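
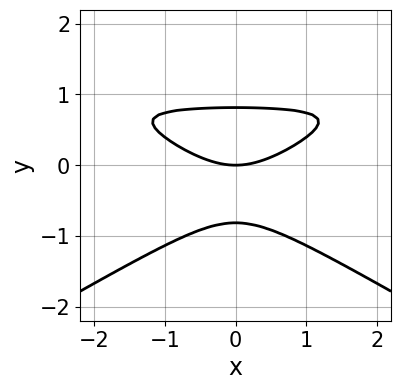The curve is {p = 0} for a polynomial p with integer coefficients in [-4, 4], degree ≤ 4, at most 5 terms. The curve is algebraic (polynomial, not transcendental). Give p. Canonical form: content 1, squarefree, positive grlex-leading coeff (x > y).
x^2*y - 3*y^3 - x^2 + 2*y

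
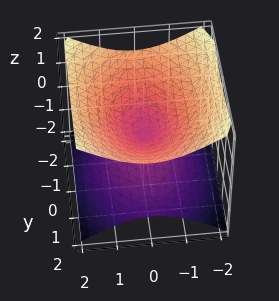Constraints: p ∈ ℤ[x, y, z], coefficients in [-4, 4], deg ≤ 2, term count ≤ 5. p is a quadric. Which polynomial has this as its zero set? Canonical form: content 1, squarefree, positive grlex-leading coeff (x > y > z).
2*x^2 + y^2 - 3*z^2

(a) deg p = 2. A double cone through the origin; a quadric.
(b) Symmetries: it's symmetric under y → −y, forcing even powers of y; the x ↦ −x reflection is a symmetry, so x appears only in even powers; the z ↦ −z reflection is a symmetry, so z appears only in even powers.
(c) From the axis intercepts and sections: it crosses the x-axis at the gridline x = 0; it crosses the z-axis at the gridline z = 0; it meets the y-axis at y = 0 (among the integer gridlines).
(d) Assembling these constraints gives the stated polynomial.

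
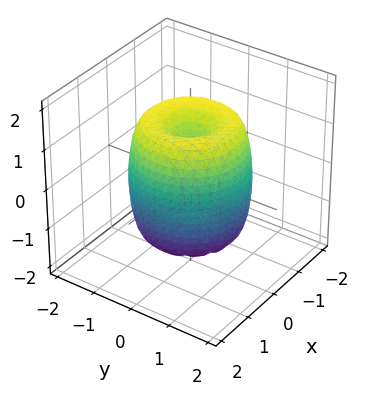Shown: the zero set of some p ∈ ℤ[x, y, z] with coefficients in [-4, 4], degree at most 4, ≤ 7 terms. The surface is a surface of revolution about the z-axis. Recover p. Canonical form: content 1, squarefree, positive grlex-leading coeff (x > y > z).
(a) The degree is 4 — the shape is more complex than any degree-3 surface.
(b) Symmetry: the surface is invariant under rotation about z: p = q(x² + y², z).
(c) Observable constraints: a circular section at z = 1 has radius between 1 and 2; the z-axis gridline crossings are at z ∈ {-1, 1}.
(d) These observations pin down the coefficients.

2*x^4 + 4*x^2*y^2 + 2*y^4 - 3*x^2 - 3*y^2 + z^2 - 1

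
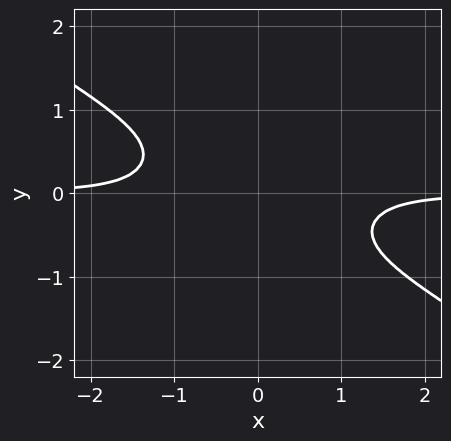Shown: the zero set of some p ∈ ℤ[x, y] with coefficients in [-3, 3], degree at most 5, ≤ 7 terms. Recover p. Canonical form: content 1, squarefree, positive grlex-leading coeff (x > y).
The degree is 4 — the shape is more complex than any degree-3 curve.
Observable constraints: the curve avoids every integer x-axis point in the box; it misses every integer gridline on the y-axis.
Putting this together gives p.

3*x^3*y + 3*x^2*y^2 - 2*x*y^3 + 2*y^4 + 2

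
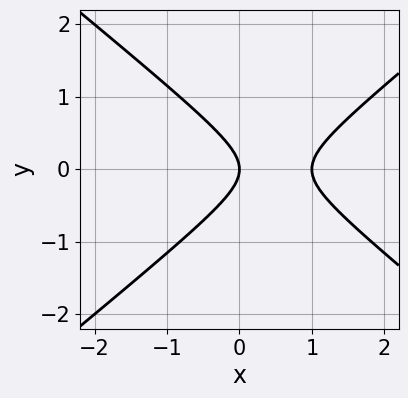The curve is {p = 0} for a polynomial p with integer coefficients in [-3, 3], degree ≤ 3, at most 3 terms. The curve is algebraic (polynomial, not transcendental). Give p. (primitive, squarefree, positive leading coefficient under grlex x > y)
2*x^2 - 3*y^2 - 2*x

The degree is 2 — the shape is more complex than any degree-1 curve.
Symmetries: the y ↦ −y reflection is a symmetry, so y appears only in even powers.
Against the integer gridlines: among the integer gridlines, it crosses the x-axis at x ∈ {0, 1}; one y-axis crossing is at y = 0.
Solving for integer coefficients yields p as stated.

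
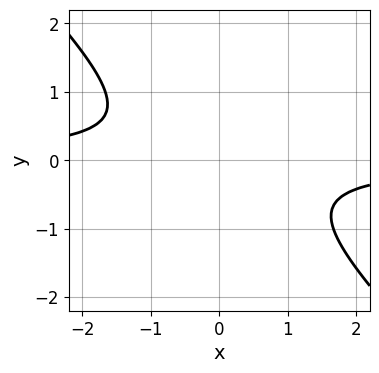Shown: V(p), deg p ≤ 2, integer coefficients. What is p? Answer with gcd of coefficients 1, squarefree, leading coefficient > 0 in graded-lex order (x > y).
3*x*y + 3*y^2 + 2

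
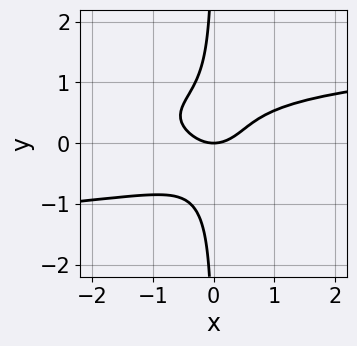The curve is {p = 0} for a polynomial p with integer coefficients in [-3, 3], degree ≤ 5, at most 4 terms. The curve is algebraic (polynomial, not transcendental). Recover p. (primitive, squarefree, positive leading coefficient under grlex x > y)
The degree is 4 — the shape is more complex than any degree-3 curve.
Reading off the gridlines: it crosses the x-axis at the gridline x = 0; it crosses the y-axis at the gridline y = 0.
The integer polynomial consistent with all of this is the stated p.

3*x*y^3 - x^2 + y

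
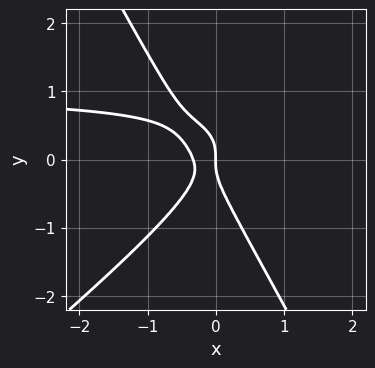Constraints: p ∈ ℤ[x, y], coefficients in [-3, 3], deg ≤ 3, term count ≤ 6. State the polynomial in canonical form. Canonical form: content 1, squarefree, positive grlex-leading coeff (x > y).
(a) The degree is 3 — the shape is more complex than any degree-2 curve.
(b) Against the integer gridlines: one y-axis crossing is at y = 0; it crosses the x-axis at the gridline x = 0.
(c) Putting this together gives p.

3*x^2*y - 2*x*y^2 - 2*y^3 - 3*x^2 - x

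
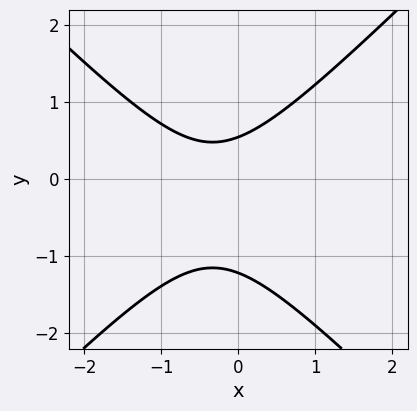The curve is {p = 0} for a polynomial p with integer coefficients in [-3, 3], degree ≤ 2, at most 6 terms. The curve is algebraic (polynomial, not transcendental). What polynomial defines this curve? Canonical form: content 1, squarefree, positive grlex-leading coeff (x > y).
3*x^2 - 3*y^2 + 2*x - 2*y + 2

First, deg p = 2.
Next, from the visible intercepts: no x-intercept at any integer in the box.
Finally, these observations pin down the coefficients.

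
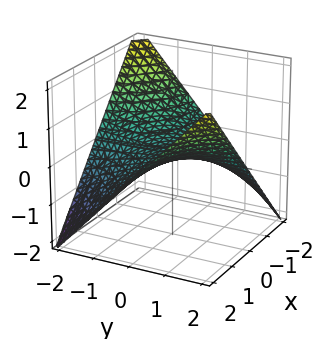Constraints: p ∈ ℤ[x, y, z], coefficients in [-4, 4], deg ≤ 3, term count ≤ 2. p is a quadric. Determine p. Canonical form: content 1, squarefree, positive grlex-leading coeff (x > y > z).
x*y - 2*z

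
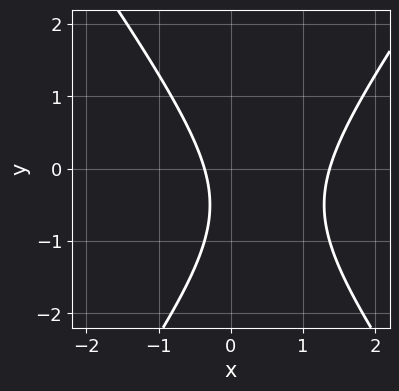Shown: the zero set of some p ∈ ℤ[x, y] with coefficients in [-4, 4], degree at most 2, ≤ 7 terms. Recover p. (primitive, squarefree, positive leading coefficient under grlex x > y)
2*x^2 - y^2 - 2*x - y - 1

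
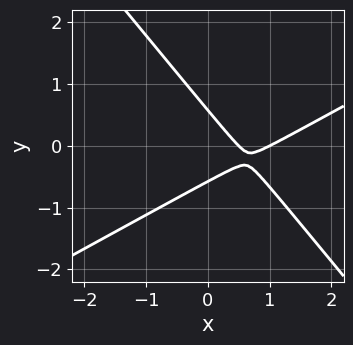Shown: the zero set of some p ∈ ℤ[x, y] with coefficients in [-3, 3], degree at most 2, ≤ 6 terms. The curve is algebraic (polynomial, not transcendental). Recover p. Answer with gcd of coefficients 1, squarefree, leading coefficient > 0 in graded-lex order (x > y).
Degree: a generic line meets the curve in up to 2 points, so deg p = 2.
From the axis intercepts and sections: it meets the x-axis at x = 1 (among the integer gridlines).
Solving for integer coefficients yields p as stated.

2*x^2 - 2*x*y - 3*y^2 - 3*x + 1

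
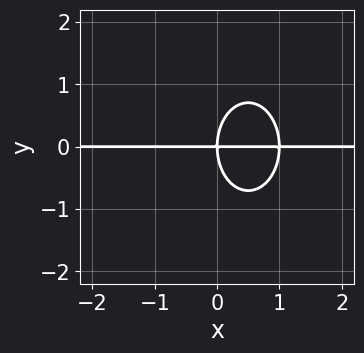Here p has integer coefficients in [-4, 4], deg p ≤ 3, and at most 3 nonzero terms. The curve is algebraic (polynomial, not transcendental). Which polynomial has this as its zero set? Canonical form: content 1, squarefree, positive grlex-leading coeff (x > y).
(a) deg p = 3. A generic line meets the curve in up to 3 points.
(b) From the visible intercepts: it crosses the y-axis at the gridline y = 0; every point of the x-axis in the box is on the curve.
(c) These observations pin down the coefficients.

2*x^2*y + y^3 - 2*x*y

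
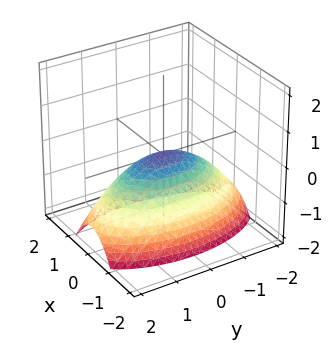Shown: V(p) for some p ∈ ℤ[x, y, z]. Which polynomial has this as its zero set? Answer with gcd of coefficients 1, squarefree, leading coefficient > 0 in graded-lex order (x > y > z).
3*x^2 + y^2 + 3*z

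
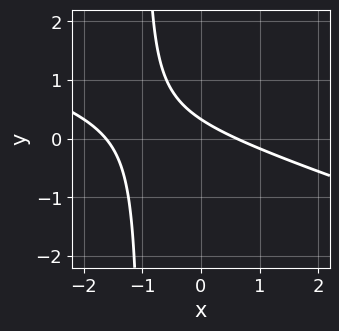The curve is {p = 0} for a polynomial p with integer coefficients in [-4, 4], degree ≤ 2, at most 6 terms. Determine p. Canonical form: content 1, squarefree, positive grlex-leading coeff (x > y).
deg p = 2.
Matching integer coefficients to the picture gives p.

x^2 + 3*x*y + x + 3*y - 1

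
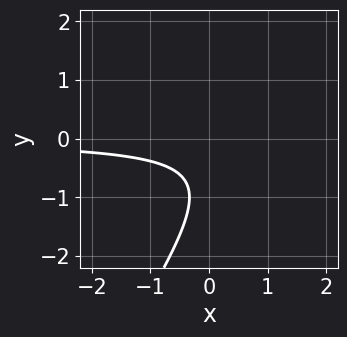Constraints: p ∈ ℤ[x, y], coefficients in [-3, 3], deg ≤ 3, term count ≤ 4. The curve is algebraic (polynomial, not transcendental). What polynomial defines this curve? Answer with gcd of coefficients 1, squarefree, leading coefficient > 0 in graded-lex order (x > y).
3*x*y - 2*y^2 - 3*y - 2

(a) The degree is 2 — no degree-1 curve has this shape.
(b) Checking where it meets the axes: the curve avoids every integer x-axis point in the box; the curve avoids every integer y-axis point in the box.
(c) Fitting integer coefficients to these (and the overall shape) gives p.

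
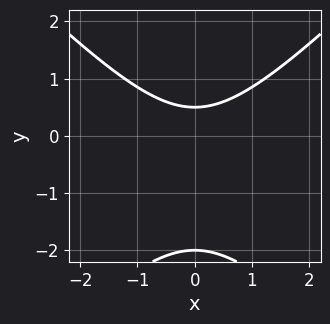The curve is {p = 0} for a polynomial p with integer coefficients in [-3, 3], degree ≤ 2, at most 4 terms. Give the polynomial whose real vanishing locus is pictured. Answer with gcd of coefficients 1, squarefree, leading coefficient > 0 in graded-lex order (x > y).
2*x^2 - 2*y^2 - 3*y + 2

First, deg p = 2. The shape is more complex than any degree-1 curve.
Next, symmetries: it's symmetric under x → −x, forcing even powers of x.
Next, reading off the gridlines: no x-intercept at any integer in the box; it meets the y-axis at y = -2 (among the integer gridlines).
Finally, putting this together gives p.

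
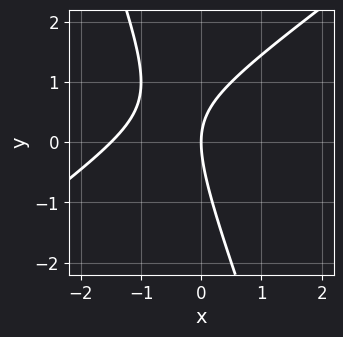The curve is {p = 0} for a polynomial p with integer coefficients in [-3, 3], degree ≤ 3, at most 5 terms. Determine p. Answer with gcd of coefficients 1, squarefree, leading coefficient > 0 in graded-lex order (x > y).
(a) deg p = 2. No degree-1 curve has this shape.
(b) Observable constraints: it meets the x-axis at x = 0 (among the integer gridlines); it crosses the y-axis at the gridline y = 0.
(c) Together with the visible shape, these determine p as stated.

2*x^2 - 2*x*y - y^2 + 3*x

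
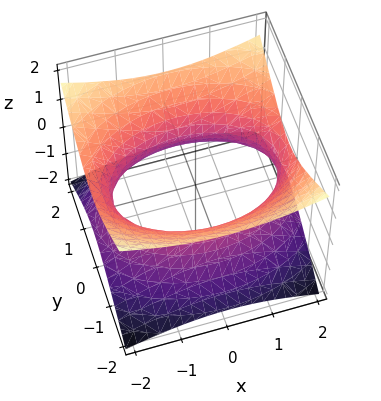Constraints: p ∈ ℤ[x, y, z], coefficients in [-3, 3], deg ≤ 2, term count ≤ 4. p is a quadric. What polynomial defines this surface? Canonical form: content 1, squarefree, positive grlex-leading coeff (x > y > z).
First, deg p = 2. One connected sheet with a waist; a quadric.
Then, symmetries: it's symmetric under y → −y, forcing even powers of y; the z ↦ −z reflection is a symmetry, so z appears only in even powers; mirror symmetry x ↦ −x ⇒ only even powers of x.
Then, from the visible intercepts: it misses every integer gridline on the z-axis.
Finally, matching integer coefficients to the picture gives p.

x^2 + 2*y^2 - 3*z^2 - 3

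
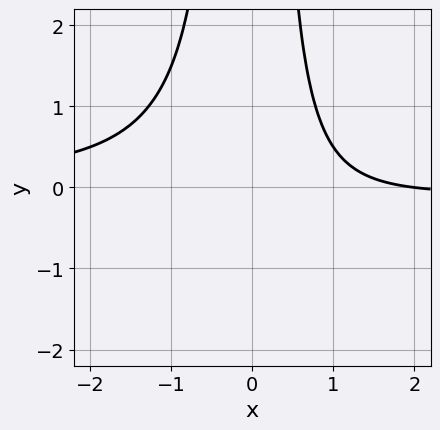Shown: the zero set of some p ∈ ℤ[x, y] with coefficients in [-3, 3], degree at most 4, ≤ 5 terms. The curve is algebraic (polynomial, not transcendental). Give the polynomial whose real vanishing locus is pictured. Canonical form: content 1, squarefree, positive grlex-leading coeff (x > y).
First, degree: a generic line meets the curve in up to 3 points, so deg p = 3.
Then, observable constraints: it meets the x-axis at x = 2 (among the integer gridlines); no y-intercept at any integer in the box.
Finally, fitting integer coefficients to these (and the overall shape) gives p.

2*x^2*y + x - 2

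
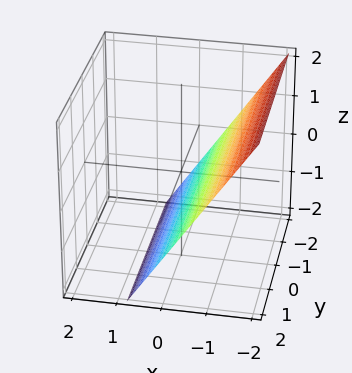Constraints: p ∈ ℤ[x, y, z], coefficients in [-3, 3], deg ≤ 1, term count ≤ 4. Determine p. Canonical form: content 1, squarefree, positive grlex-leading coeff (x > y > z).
(a) Degree: the surface is flat (a plane), so deg p = 1.
(b) Checking where it meets the axes: the surface avoids every integer y-axis point in the box; it meets the z-axis at z = -1 (among the integer gridlines).
(c) Together with the visible shape, these determine p as stated.

3*x + 2*z + 2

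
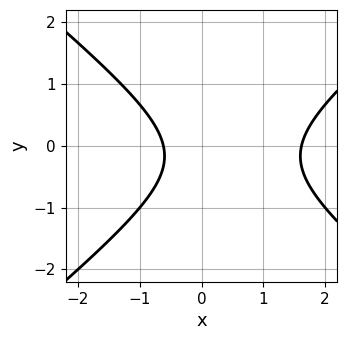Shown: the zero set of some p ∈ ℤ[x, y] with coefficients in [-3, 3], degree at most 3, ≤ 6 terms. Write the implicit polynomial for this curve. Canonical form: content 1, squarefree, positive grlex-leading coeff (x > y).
2*x^2 - 3*y^2 - 2*x - y - 2

First, the degree is 2 — the shape is more complex than any degree-1 curve.
Next, from the visible intercepts: it misses every integer gridline on the y-axis.
Finally, these observations pin down the coefficients.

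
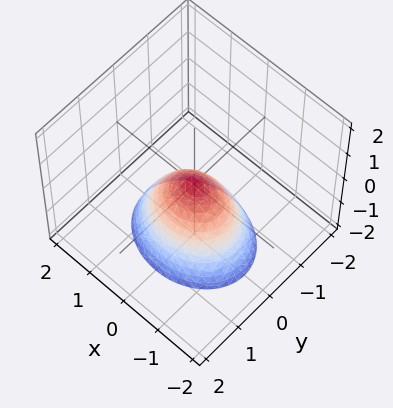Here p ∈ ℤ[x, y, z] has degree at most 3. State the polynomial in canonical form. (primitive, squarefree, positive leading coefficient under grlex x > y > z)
2*x^2 + 3*y^2 + 2*z

deg p = 2. A single bowl opening along one axis; a quadric.
Symmetries: the y ↦ −y reflection is a symmetry, so y appears only in even powers; the x ↦ −x reflection is a symmetry, so x appears only in even powers.
Against the integer gridlines: it meets the z-axis at z = 0 (among the integer gridlines); it crosses the x-axis at the gridline x = 0; one y-axis crossing is at y = 0.
These observations pin down the coefficients.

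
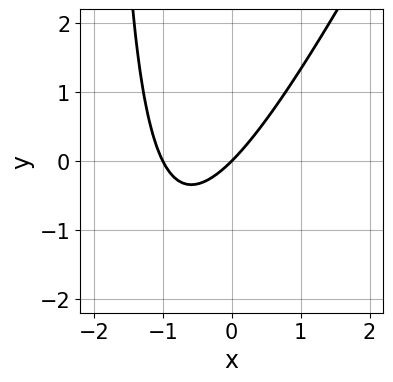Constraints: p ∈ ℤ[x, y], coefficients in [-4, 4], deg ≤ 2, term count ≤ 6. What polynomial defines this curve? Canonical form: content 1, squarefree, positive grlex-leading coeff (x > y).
2*x^2 - x*y + 2*x - 2*y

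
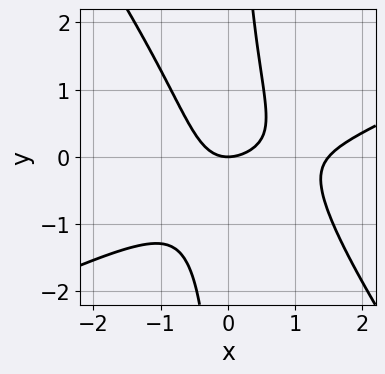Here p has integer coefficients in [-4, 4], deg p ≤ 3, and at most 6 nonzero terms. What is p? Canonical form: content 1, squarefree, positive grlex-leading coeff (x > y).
2*x^3 - 3*x^2*y - 3*x*y^2 - 3*x^2 + 3*y

1. deg p = 3. A generic line meets the curve in up to 3 points.
2. Observable constraints: it meets the x-axis at x = 0 (among the integer gridlines); one y-axis crossing is at y = 0.
3. Assembling these constraints gives the stated polynomial.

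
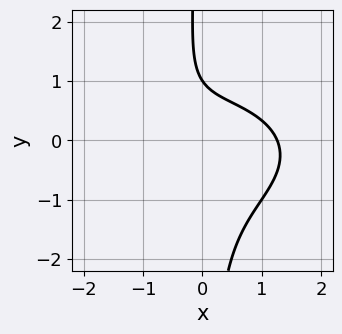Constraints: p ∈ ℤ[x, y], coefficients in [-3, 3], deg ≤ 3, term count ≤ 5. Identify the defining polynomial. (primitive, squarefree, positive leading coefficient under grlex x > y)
First, the degree is 3 — no degree-2 curve has this shape.
Next, reading off the gridlines: it meets the y-axis at y = 1 (among the integer gridlines).
Finally, fitting integer coefficients to these (and the overall shape) gives p.

x^3 + 3*x*y^2 + 2*y - 2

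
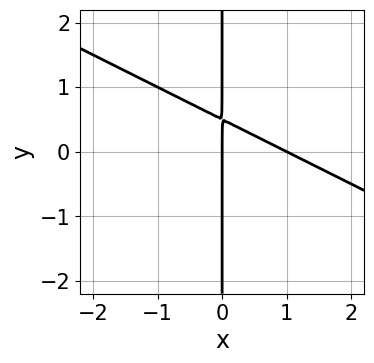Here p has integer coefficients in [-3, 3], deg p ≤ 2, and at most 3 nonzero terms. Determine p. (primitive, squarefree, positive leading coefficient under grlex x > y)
x^2 + 2*x*y - x

The degree is 2 — the shape is more complex than any degree-1 curve.
From the axis intercepts and sections: the visible y-axis segment lies entirely on the curve; the x-axis gridline crossings are at x ∈ {0, 1}.
The integer polynomial consistent with all of this is the stated p.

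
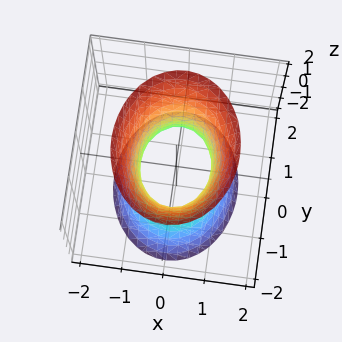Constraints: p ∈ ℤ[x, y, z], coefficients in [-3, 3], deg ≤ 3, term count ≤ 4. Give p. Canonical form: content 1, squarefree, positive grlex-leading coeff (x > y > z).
3*x^2 + 2*y^2 - z^2 - 2

(a) The degree is 2 — an hourglass — one-sheet hyperboloid; a quadric.
(b) Symmetries: the y ↦ −y reflection is a symmetry, so y appears only in even powers; mirror symmetry z ↦ −z ⇒ only even powers of z; it's symmetric under x → −x, forcing even powers of x.
(c) Checking where it meets the axes: among the integer gridlines, it crosses the y-axis at y ∈ {-1, 1}; the surface avoids every integer z-axis point in the box.
(d) Matching integer coefficients to the picture gives p.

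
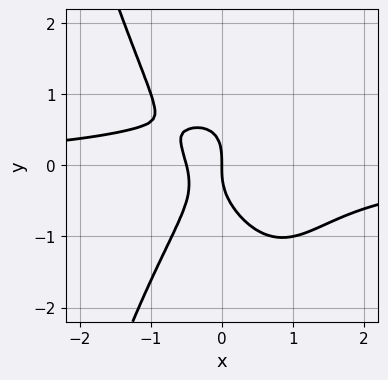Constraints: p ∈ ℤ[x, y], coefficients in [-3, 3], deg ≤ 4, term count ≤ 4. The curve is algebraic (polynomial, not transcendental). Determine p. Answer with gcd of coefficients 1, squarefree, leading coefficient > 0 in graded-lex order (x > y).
Degree: no degree-3 curve has this shape, so deg p = 4.
Reading off the gridlines: it crosses the y-axis at the gridline y = 0; one x-axis crossing is at x = 0.
Matching integer coefficients to the picture gives p.

2*x^3*y + y^3 + 2*x^2 + x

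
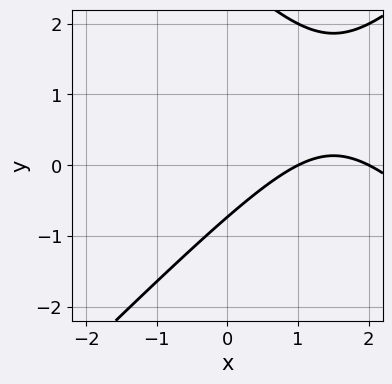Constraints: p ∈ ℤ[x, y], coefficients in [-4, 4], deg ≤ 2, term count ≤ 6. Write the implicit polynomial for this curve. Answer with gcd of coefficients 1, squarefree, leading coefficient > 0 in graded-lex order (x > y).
x^2 - y^2 - 3*x + 2*y + 2

First, the degree is 2 — no degree-1 curve has this shape.
Next, against the integer gridlines: the x-axis gridline crossings are at x ∈ {1, 2}.
Finally, together with the visible shape, these determine p as stated.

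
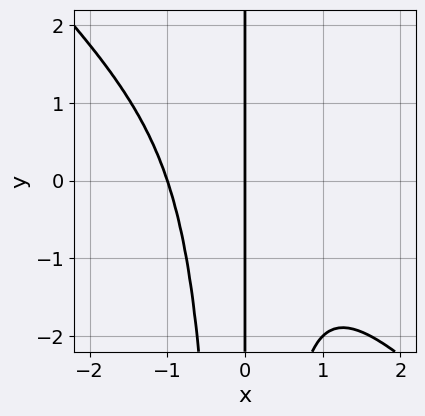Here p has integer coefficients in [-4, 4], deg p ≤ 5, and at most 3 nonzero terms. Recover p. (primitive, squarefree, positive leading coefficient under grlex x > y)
x^4 + x^3*y + x

First, the degree is 4 — the shape is more complex than any degree-3 curve.
Then, against the integer gridlines: the x-axis gridline crossings are at x ∈ {-1, 0}; the visible y-axis segment lies entirely on the curve.
Finally, solving for integer coefficients yields p as stated.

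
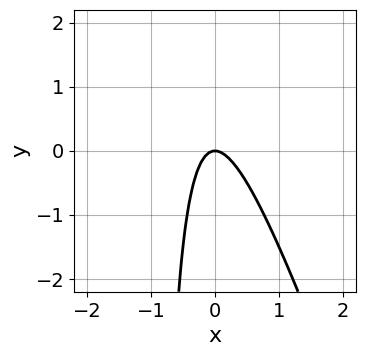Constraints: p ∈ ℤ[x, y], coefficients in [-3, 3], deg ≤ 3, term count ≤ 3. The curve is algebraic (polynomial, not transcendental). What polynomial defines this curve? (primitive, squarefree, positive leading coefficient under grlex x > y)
1. The degree is 2 — the shape is more complex than any degree-1 curve.
2. From the visible intercepts: it crosses the x-axis at the gridline x = 0; it meets the y-axis at y = 0 (among the integer gridlines).
3. Together with the visible shape, these determine p as stated.

3*x^2 + x*y + y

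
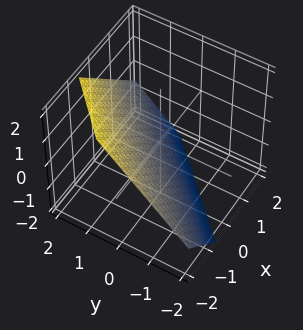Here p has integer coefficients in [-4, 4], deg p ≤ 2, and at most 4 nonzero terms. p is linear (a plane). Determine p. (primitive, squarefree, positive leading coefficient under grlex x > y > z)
3*x - 3*y + 3*z + 2

(a) Degree: every cross-section is a straight line — this is a plane, so deg p = 1.
(b) The integer polynomial consistent with all of this is the stated p.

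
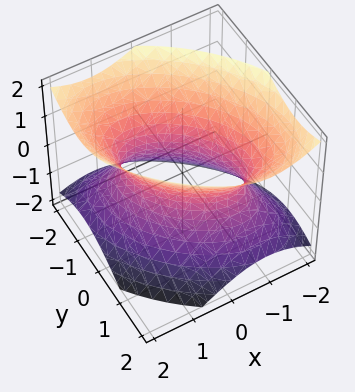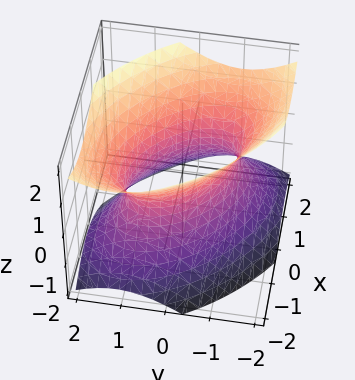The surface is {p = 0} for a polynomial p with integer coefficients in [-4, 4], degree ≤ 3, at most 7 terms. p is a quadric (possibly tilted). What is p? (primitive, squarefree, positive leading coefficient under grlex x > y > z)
First, deg p = 2. A generic line meets the surface in up to 2 points.
Then, reading off the gridlines: the x-axis gridline crossings are at x ∈ {-1, 1}; it misses every integer gridline on the z-axis.
Finally, these observations pin down the coefficients. Check: (0, -1, 0) on the y-axis lies on the surface, and p(0, -1, 0) = 0. ✓

x^2 + x*y + y^2 - z^2 - 1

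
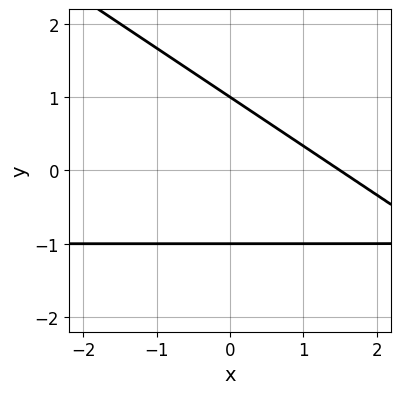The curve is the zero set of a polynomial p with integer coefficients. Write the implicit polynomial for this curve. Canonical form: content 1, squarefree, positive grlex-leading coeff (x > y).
(a) deg p = 2.
(b) Reading off the gridlines: the y-axis gridline crossings are at y ∈ {-1, 1}.
(c) Putting this together gives p.

2*x*y + 3*y^2 + 2*x - 3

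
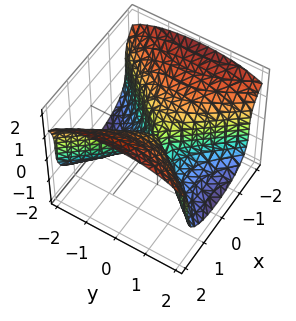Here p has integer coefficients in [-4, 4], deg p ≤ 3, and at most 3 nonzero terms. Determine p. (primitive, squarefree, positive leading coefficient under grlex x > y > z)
(a) deg p = 3. A generic line meets the surface in up to 3 points.
(b) Checking where it meets the axes: one z-axis crossing is at z = 0; it meets the x-axis at x = 0 (among the integer gridlines); it meets the y-axis at y = 0 (among the integer gridlines).
(c) Fitting integer coefficients to these (and the overall shape) gives p.

2*z^3 - 3*x^2 + 2*y^2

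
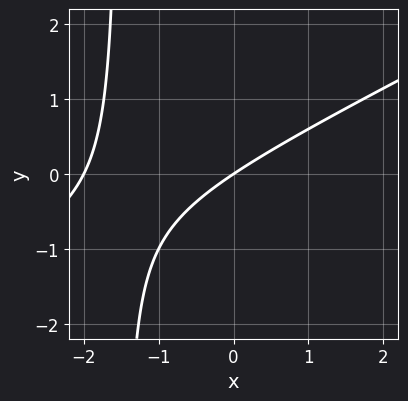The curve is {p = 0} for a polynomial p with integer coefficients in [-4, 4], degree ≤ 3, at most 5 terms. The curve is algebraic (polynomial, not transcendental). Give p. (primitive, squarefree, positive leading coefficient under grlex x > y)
(a) Degree: a generic line meets the curve in up to 2 points, so deg p = 2.
(b) Observable constraints: it crosses the y-axis at the gridline y = 0; the x-axis gridline crossings are at x ∈ {-2, 0}.
(c) Assembling these constraints gives the stated polynomial.

x^2 - 2*x*y + 2*x - 3*y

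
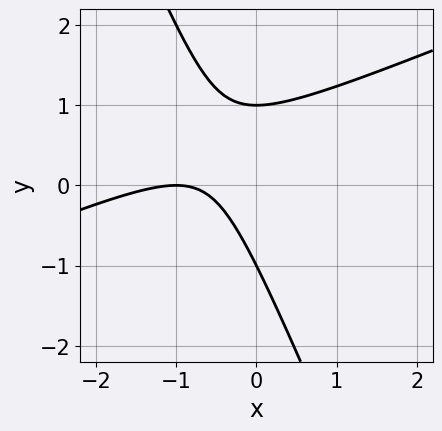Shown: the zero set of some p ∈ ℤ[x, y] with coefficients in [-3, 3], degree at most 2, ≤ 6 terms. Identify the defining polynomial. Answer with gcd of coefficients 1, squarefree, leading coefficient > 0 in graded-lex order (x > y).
(a) Degree: a generic line meets the curve in up to 2 points, so deg p = 2.
(b) Against the integer gridlines: it crosses the x-axis at the gridline x = -1; among the integer gridlines, it crosses the y-axis at y ∈ {-1, 1}.
(c) Matching integer coefficients to the picture gives p.

x^2 - 2*x*y - y^2 + 2*x + 1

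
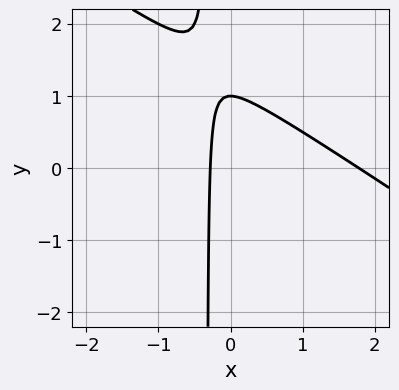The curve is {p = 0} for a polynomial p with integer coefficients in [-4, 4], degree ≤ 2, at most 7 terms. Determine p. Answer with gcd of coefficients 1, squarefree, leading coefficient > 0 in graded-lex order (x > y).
First, deg p = 2.
Then, checking where it meets the axes: one y-axis crossing is at y = 1.
Finally, fitting integer coefficients to these (and the overall shape) gives p.

2*x^2 + 3*x*y - 3*x + y - 1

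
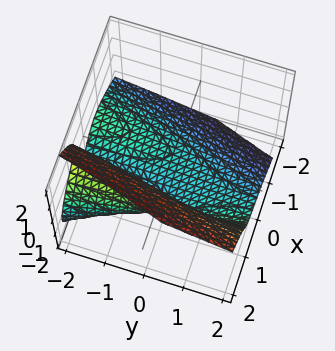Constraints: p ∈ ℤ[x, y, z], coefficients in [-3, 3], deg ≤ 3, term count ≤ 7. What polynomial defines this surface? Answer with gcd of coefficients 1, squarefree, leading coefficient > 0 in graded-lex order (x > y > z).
3*x^3 - 3*x*y*z - 3*z^3 + 2*x*z - 3

1. deg p = 3.
2. Reading off the gridlines: it crosses the x-axis at the gridline x = 1; no y-intercept at any integer in the box; it meets the z-axis at z = -1 (among the integer gridlines).
3. Matching integer coefficients to the picture gives p.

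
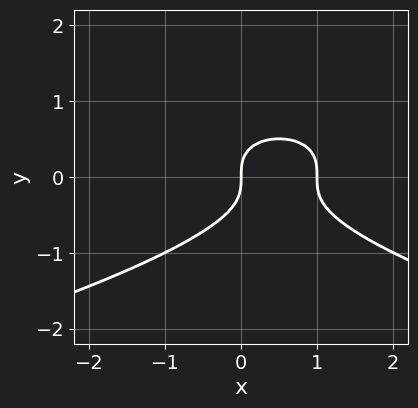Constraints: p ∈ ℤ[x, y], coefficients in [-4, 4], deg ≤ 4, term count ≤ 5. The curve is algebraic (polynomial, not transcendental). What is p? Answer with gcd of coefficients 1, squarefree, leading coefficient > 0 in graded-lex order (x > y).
2*y^3 + x^2 - x

1. Degree: no degree-2 curve has this shape, so deg p = 3.
2. Checking where it meets the axes: the x-axis gridline crossings are at x ∈ {0, 1}; it meets the y-axis at y = 0 (among the integer gridlines).
3. The integer polynomial consistent with all of this is the stated p.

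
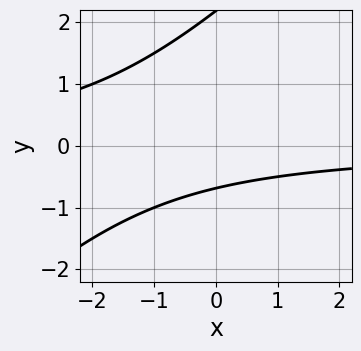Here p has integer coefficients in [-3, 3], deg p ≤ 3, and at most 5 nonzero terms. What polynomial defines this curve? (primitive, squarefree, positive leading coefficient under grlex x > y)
(a) The degree is 2 — no degree-1 curve has this shape.
(b) From the visible intercepts: the curve avoids every integer x-axis point in the box.
(c) Putting this together gives p.

2*x*y - 2*y^2 + 3*y + 3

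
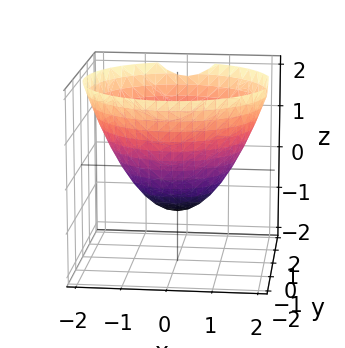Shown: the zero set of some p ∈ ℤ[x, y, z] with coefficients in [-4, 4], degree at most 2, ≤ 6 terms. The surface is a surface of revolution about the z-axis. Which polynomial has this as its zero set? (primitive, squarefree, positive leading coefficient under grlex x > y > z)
1. deg p = 2.
2. By symmetry, the surface is invariant under rotation about z: p = q(x² + y², z).
3. From the axis intercepts and sections: it crosses the z-axis at the gridline z = -1; a circular section at z = 0 has radius between 1 and 2.
4. Putting this together gives p.

2*x^2 + 2*y^2 - 3*z - 3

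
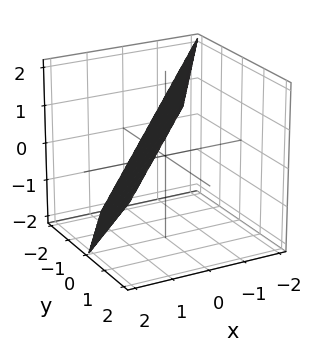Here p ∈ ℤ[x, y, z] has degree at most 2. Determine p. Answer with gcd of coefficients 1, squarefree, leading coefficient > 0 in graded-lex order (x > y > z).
Degree: the surface is flat (a plane), so deg p = 1.
From the axis intercepts and sections: it meets the z-axis at z = 1 (among the integer gridlines); one y-axis crossing is at y = -1.
Solving for integer coefficients yields p as stated.

3*x - 2*y + 2*z - 2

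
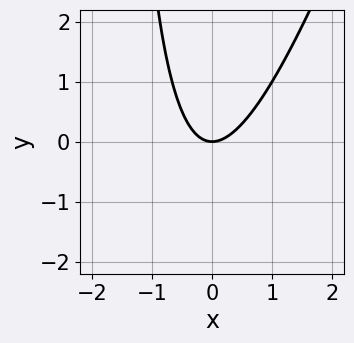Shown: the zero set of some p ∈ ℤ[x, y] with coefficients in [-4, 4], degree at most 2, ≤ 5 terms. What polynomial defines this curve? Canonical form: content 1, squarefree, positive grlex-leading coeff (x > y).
3*x^2 - x*y - 2*y

The degree is 2 — the shape is more complex than any degree-1 curve.
Observable constraints: it meets the y-axis at y = 0 (among the integer gridlines); one x-axis crossing is at x = 0.
Putting this together gives p.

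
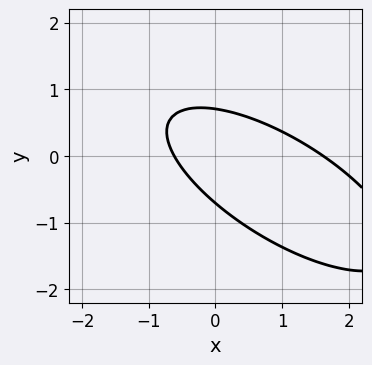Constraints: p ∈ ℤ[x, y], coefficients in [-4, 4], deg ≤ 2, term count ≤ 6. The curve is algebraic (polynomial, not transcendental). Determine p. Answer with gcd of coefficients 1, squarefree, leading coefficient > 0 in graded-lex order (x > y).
x^2 + 2*x*y + 2*y^2 - x - 1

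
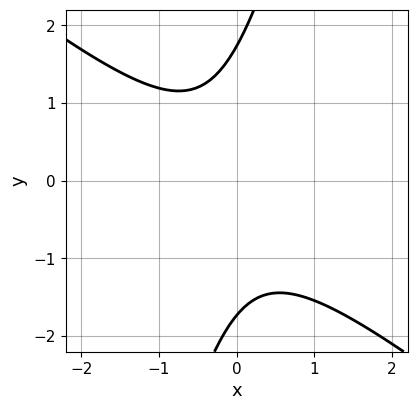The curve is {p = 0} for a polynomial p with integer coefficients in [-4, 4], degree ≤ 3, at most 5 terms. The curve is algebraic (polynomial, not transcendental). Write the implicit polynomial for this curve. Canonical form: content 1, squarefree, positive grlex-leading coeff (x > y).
3*x^2 + 3*x*y - y^2 + x + 3

(a) deg p = 2. No degree-1 curve has this shape.
(b) Against the integer gridlines: it misses every integer gridline on the x-axis.
(c) Fitting integer coefficients to these (and the overall shape) gives p.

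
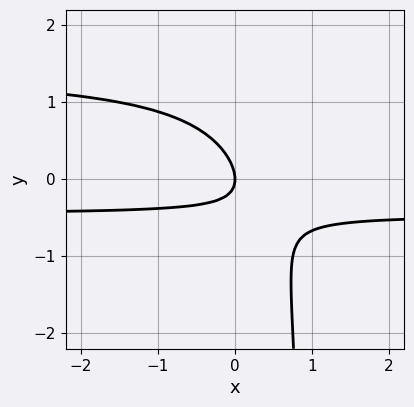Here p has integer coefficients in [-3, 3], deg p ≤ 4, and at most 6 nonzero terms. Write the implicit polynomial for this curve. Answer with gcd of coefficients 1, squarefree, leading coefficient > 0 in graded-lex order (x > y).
3*x*y^2 - 3*x*y - 3*y^2 - 2*x

deg p = 3. A generic line meets the curve in up to 3 points.
Against the integer gridlines: it meets the y-axis at y = 0 (among the integer gridlines); one x-axis crossing is at x = 0.
Putting this together gives p.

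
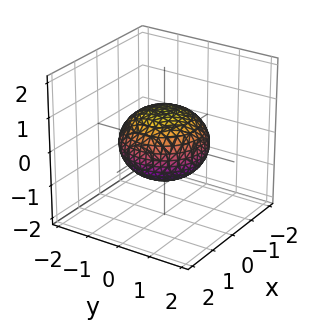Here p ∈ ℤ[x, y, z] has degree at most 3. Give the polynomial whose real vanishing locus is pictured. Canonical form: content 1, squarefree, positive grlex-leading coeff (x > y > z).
2*x^2 + 2*y^2 + 3*z^2 - 3

1. The degree is 2 — the shape is more complex than any degree-1 surface.
2. Symmetry: the z-axis is an axis of rotation, so x and y enter only as x² + y².
3. Observable constraints: a circular section at z = 0 has radius between 1 and 2; among the integer gridlines, it crosses the z-axis at z ∈ {-1, 1}.
4. Matching integer coefficients to the picture gives p.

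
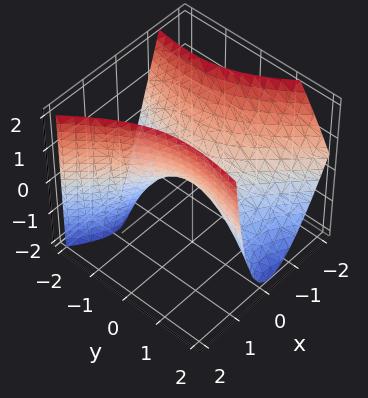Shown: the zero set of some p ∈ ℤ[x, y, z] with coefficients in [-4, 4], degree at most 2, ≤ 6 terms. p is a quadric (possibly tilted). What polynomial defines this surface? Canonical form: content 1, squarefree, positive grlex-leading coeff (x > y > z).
3*x^2 + 2*x*y + x*z - y^2 - 2*z

First, deg p = 2.
Next, checking where it meets the axes: it crosses the x-axis at the gridline x = 0; it meets the z-axis at z = 0 (among the integer gridlines); it meets the y-axis at y = 0 (among the integer gridlines).
Finally, together with the visible shape, these determine p as stated.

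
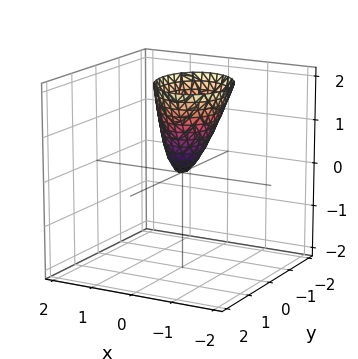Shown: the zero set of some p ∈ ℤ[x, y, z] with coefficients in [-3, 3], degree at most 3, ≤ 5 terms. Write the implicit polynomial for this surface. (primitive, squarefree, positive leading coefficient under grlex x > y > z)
1. deg p = 2.
2. Observable constraints: one x-axis crossing is at x = 0; it meets the z-axis at z = 0 (among the integer gridlines); it meets the y-axis at y = 0 (among the integer gridlines).
3. Matching integer coefficients to the picture gives p.

3*x^2 + x*y + x*z + 2*y^2 - z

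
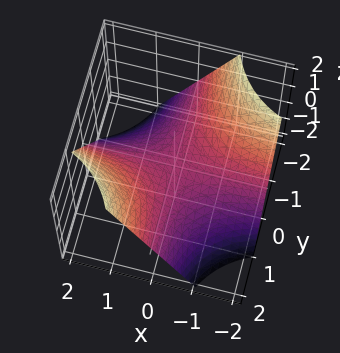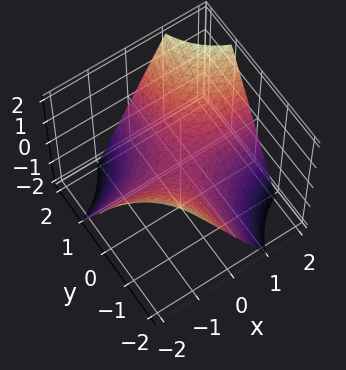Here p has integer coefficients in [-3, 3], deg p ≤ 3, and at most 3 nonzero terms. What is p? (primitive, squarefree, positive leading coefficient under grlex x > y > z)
x*y - z

First, the degree is 2 — a saddle surface; a quadric.
Next, checking where it meets the axes: the visible y-axis segment lies entirely on the surface; the visible x-axis segment lies entirely on the surface; it crosses the z-axis at the gridline z = 0.
Finally, matching integer coefficients to the picture gives p.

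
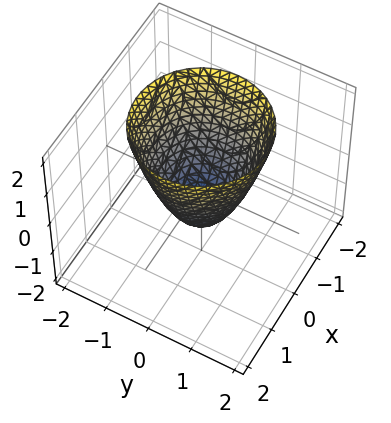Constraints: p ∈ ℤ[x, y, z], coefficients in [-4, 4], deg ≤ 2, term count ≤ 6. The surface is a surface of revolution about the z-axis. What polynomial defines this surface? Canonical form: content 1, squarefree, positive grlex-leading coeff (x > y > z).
First, degree: a generic line meets the surface in up to 2 points, so deg p = 2.
Next, symmetries: rotational symmetry about the z-axis ⇒ p depends on x, y only through x² + y².
Next, reading off the gridlines: it meets the z-axis at z = -1 (among the integer gridlines); a circular section at z = 1 has radius between 1 and 2.
Finally, fitting integer coefficients to these (and the overall shape) gives p.

3*x^2 + 3*y^2 - 2*z - 2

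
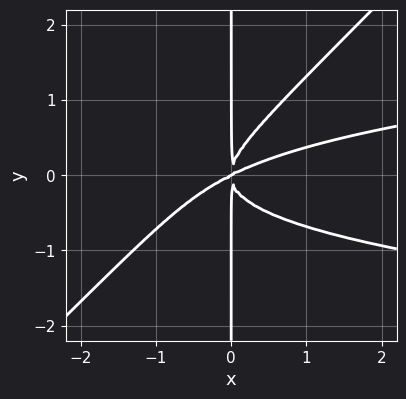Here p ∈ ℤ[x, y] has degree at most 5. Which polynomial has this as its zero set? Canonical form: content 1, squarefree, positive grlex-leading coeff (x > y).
3*x^2*y^2 - 3*x*y^3 - x^3 + 2*x^2*y

(a) The degree is 4 — a generic line meets the curve in up to 4 points.
(b) Observable constraints: it crosses the x-axis at the gridline x = 0; the visible y-axis segment lies entirely on the curve.
(c) Solving for integer coefficients yields p as stated.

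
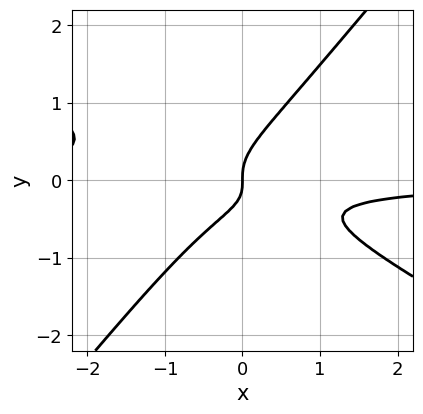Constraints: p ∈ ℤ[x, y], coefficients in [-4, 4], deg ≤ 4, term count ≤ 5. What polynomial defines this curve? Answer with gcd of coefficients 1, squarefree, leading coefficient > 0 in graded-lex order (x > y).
2*x^2*y + 2*x*y^2 - 3*y^3 + x*y + x

1. The degree is 3 — no degree-2 curve has this shape.
2. Against the integer gridlines: one y-axis crossing is at y = 0; one x-axis crossing is at x = 0.
3. These observations pin down the coefficients.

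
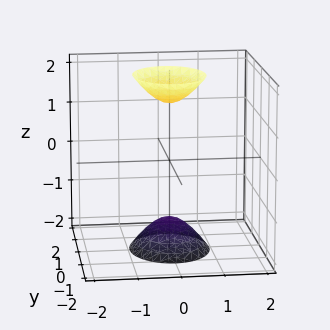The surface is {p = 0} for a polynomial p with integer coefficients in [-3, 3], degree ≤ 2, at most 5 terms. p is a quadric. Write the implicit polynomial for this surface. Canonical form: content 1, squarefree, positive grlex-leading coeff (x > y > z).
3*x^2 + 2*y^2 - z^2 + 2

1. There are 2 components. Treating them together as one polynomial.
2. Degree: two separate bowl-shaped sheets opening away from each other; a quadric, so deg p = 2.
3. Symmetries: mirror symmetry z ↦ −z ⇒ only even powers of z; mirror symmetry x ↦ −x ⇒ only even powers of x; the y ↦ −y reflection is a symmetry, so y appears only in even powers.
4. Against the integer gridlines: the surface avoids every integer y-axis point in the box; the surface avoids every integer x-axis point in the box.
5. Solving for integer coefficients yields p as stated.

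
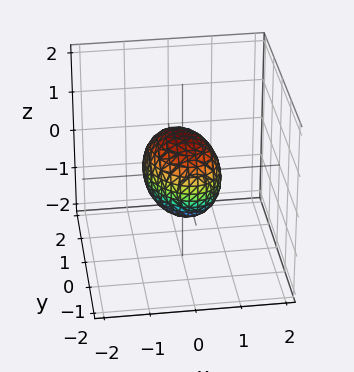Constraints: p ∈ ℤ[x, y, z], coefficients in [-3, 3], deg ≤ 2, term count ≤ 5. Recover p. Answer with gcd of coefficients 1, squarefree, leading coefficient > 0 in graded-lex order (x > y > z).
3*x^2 + x*y + 2*y^2 + 2*z^2 - 2

1. The degree is 2 — the shape is more complex than any degree-1 surface.
2. Checking where it meets the axes: the y-axis gridline crossings are at y ∈ {-1, 1}; among the integer gridlines, it crosses the z-axis at z ∈ {-1, 1}.
3. Matching integer coefficients to the picture gives p.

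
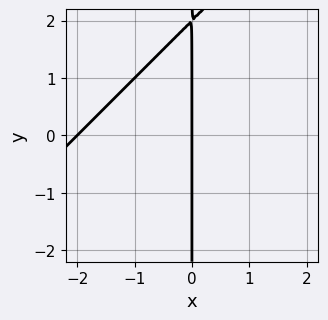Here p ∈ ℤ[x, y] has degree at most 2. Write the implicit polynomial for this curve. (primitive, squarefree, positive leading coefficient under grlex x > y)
x^2 - x*y + 2*x

deg p = 2.
Observable constraints: the x-axis gridline crossings are at x ∈ {-2, 0}; every point of the y-axis in the box is on the curve.
Fitting integer coefficients to these (and the overall shape) gives p.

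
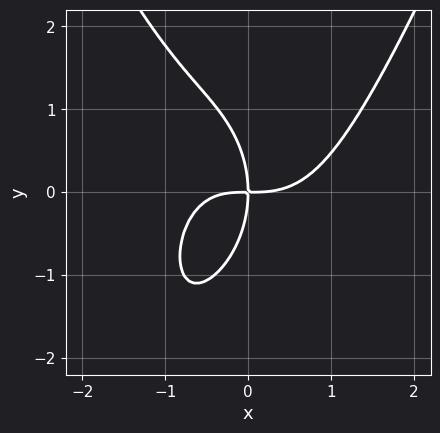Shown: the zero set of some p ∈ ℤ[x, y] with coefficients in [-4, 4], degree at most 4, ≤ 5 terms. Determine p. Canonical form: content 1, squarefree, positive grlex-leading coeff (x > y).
1. The degree is 4 — a generic line meets the curve in up to 4 points.
2. Against the integer gridlines: one y-axis crossing is at y = 0; it crosses the x-axis at the gridline x = 0.
3. Solving for integer coefficients yields p as stated.

2*x^4 - x^2*y - y^3 - 3*x*y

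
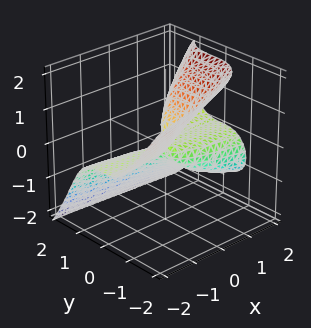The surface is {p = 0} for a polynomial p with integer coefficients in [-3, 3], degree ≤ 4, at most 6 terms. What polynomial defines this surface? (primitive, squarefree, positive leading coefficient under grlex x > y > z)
x*z^2 - 3*y^3 - 2*z^3 + 3*x*z

(a) Degree: the shape is more complex than any degree-2 surface, so deg p = 3.
(b) Against the integer gridlines: every point of the x-axis in the box is on the surface; it crosses the z-axis at the gridline z = 0.
(c) The integer polynomial consistent with all of this is the stated p.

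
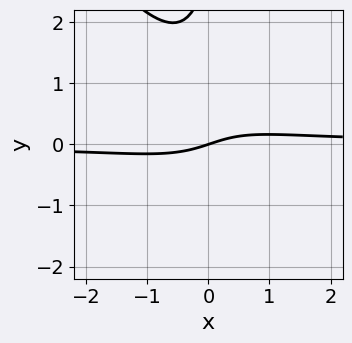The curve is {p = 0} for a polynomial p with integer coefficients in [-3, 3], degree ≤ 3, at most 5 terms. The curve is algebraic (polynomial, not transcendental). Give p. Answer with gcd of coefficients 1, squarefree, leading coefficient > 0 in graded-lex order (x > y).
deg p = 3. A generic line meets the curve in up to 3 points.
Against the integer gridlines: it meets the y-axis at y = 0 (among the integer gridlines); it meets the x-axis at x = 0 (among the integer gridlines).
Putting this together gives p.

3*x^2*y + 2*x*y^2 - y^2 - x + 3*y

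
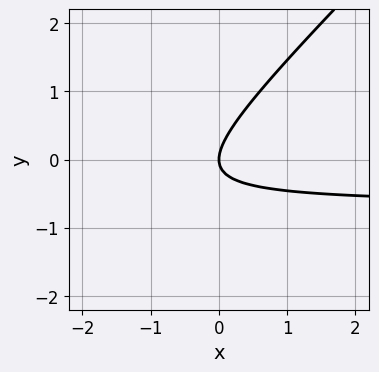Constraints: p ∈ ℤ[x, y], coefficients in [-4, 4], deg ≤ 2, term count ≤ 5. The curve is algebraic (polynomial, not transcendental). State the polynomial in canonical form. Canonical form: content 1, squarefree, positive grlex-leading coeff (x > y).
3*x*y - 3*y^2 + 2*x

deg p = 2.
Observable constraints: it meets the y-axis at y = 0 (among the integer gridlines); it meets the x-axis at x = 0 (among the integer gridlines).
Putting this together gives p.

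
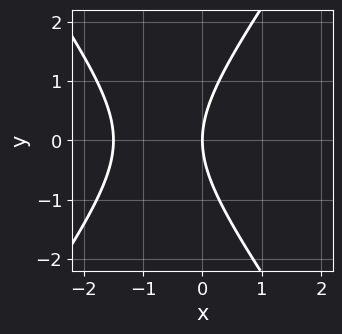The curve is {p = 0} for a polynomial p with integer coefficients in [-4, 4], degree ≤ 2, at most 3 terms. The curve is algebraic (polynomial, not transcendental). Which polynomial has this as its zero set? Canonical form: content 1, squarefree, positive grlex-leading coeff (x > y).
(a) deg p = 2. A generic line meets the curve in up to 2 points.
(b) Symmetries: the y ↦ −y reflection is a symmetry, so y appears only in even powers.
(c) From the axis intercepts and sections: it meets the x-axis at x = 0 (among the integer gridlines); it crosses the y-axis at the gridline y = 0.
(d) Fitting integer coefficients to these (and the overall shape) gives p.

2*x^2 - y^2 + 3*x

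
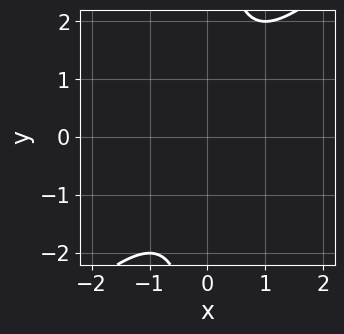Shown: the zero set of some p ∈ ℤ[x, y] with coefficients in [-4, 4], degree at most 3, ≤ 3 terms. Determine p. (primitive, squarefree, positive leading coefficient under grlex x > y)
(a) deg p = 2.
(b) From the axis intercepts and sections: the curve avoids every integer x-axis point in the box; no y-intercept at any integer in the box.
(c) The integer polynomial consistent with all of this is the stated p.

x^2 - x*y + 1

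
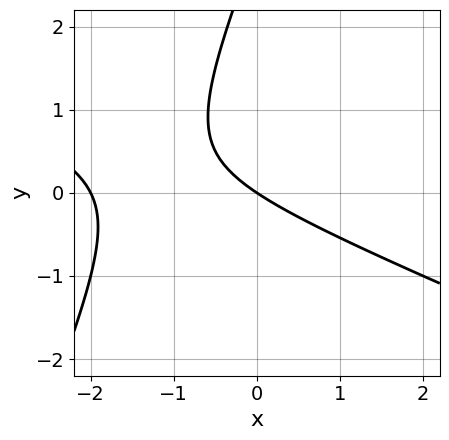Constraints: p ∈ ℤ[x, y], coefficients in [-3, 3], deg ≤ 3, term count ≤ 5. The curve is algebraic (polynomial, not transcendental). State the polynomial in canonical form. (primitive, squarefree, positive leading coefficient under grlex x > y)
x^2 + 2*x*y - y^2 + 2*x + 3*y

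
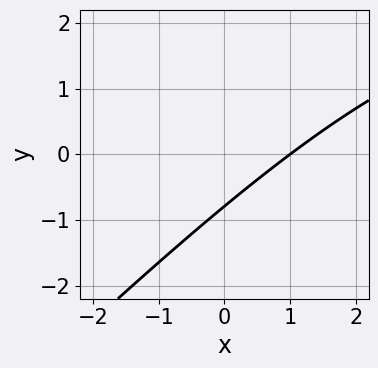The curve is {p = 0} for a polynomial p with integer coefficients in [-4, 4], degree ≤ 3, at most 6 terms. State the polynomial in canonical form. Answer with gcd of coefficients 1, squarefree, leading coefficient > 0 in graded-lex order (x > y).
1. The degree is 2 — a generic line meets the curve in up to 2 points.
2. From the visible intercepts: one x-axis crossing is at x = 1.
3. Together with the visible shape, these determine p as stated.

x*y - y^2 - 3*x + 3*y + 3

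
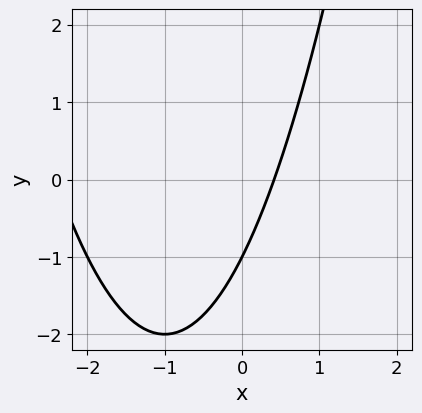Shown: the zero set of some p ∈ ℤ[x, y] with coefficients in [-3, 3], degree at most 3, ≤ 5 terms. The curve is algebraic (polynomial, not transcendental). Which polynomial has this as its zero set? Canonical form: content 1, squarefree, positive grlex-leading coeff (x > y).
(a) deg p = 2. The shape is more complex than any degree-1 curve.
(b) From the visible intercepts: it meets the y-axis at y = -1 (among the integer gridlines).
(c) These observations pin down the coefficients.

x^2 + 2*x - y - 1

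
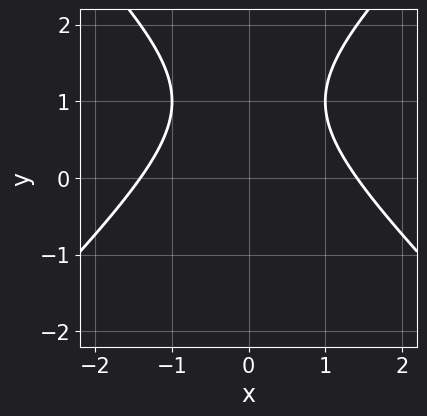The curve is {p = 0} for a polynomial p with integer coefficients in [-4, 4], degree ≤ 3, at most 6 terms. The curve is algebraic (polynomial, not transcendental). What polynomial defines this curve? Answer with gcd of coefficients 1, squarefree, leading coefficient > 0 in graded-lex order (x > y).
(a) deg p = 2.
(b) Symmetries: the x ↦ −x reflection is a symmetry, so x appears only in even powers.
(c) From the axis intercepts and sections: the curve avoids every integer y-axis point in the box.
(d) Putting this together gives p.

x^2 - y^2 + 2*y - 2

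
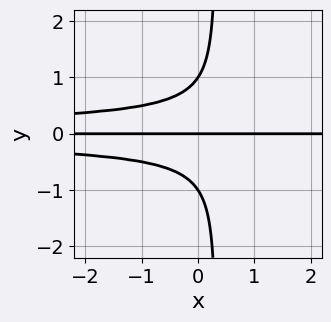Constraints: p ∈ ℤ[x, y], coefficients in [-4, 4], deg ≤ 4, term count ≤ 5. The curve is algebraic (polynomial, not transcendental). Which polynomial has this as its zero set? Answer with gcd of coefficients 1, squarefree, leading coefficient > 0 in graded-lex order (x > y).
3*x*y^3 - y^3 + y

First, degree: a generic line meets the curve in up to 4 points, so deg p = 4.
Next, checking where it meets the axes: among the integer gridlines, it crosses the y-axis at y ∈ {-1, 0, 1}; every point of the x-axis in the box is on the curve.
Finally, the integer polynomial consistent with all of this is the stated p.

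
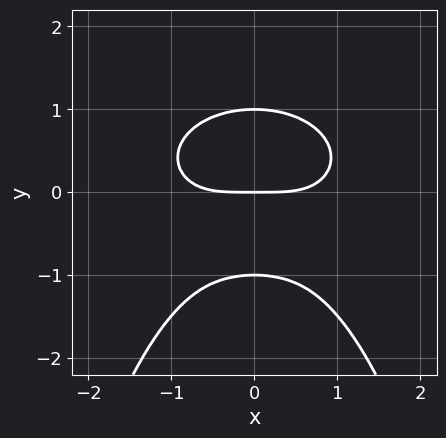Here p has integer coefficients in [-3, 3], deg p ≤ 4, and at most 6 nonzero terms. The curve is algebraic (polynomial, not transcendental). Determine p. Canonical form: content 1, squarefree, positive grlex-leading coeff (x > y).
First, the degree is 4 — a generic line meets the curve in up to 4 points.
Next, symmetries: the x ↦ −x reflection is a symmetry, so x appears only in even powers.
Then, from the visible intercepts: among the integer gridlines, it crosses the y-axis at y ∈ {-1, 0, 1}; one x-axis crossing is at x = 0.
Finally, the integer polynomial consistent with all of this is the stated p.

x^4 + 2*x^2*y^2 + 3*y^3 - 3*y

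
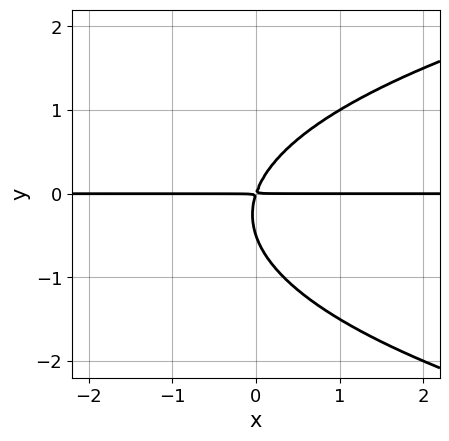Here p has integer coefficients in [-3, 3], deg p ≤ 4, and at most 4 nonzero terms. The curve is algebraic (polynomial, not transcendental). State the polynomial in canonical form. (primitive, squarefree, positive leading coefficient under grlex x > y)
First, the degree is 3 — the shape is more complex than any degree-2 curve.
Next, from the visible intercepts: the visible x-axis segment lies entirely on the curve.
Finally, the integer polynomial consistent with all of this is the stated p.

2*y^3 - 3*x*y + y^2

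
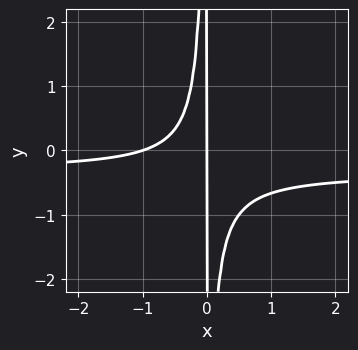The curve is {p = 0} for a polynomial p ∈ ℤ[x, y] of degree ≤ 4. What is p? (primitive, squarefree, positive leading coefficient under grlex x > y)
Degree: no degree-2 curve has this shape, so deg p = 3.
Reading off the gridlines: the x-axis gridline crossings are at x ∈ {-1, 0}; every point of the y-axis in the box is on the curve.
Putting this together gives p.

3*x^2*y + x^2 + x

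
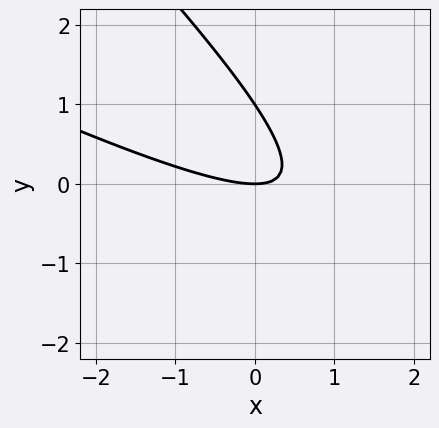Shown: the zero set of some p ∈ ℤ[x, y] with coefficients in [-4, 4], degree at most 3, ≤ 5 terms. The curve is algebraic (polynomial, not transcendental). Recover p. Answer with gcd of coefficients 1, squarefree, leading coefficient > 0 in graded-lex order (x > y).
First, the degree is 2 — no degree-1 curve has this shape.
Next, observable constraints: it meets the x-axis at x = 0 (among the integer gridlines); the y-axis gridline crossings are at y ∈ {0, 1}.
Finally, these observations pin down the coefficients.

x^2 + 3*x*y + 2*y^2 - 2*y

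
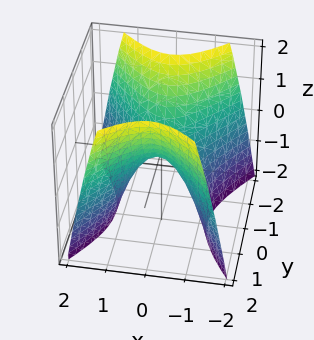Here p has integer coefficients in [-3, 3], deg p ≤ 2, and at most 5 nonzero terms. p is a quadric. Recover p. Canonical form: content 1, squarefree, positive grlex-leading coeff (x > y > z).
deg p = 2.
Symmetries: mirror symmetry x ↦ −x ⇒ only even powers of x; it's symmetric under y → −y, forcing even powers of y.
Observable constraints: it meets the y-axis at y = 0 (among the integer gridlines); it crosses the x-axis at the gridline x = 0; one z-axis crossing is at z = 0.
These observations pin down the coefficients.

3*x^2 - 2*y^2 + 2*z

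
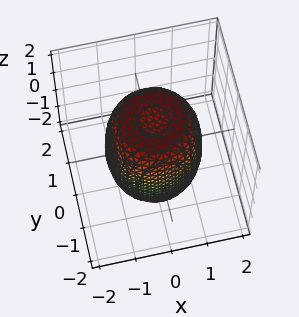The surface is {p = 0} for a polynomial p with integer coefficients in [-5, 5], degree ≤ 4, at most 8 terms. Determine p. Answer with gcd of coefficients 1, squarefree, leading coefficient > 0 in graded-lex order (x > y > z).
2*x^4 + 4*x^2*y^2 + 2*y^4 - 2*x^2 - 2*y^2 + z^2 - 2

(a) deg p = 4. A generic line meets the surface in up to 4 points.
(b) Symmetries: rotational symmetry about the z-axis ⇒ p depends on x, y only through x² + y².
(c) Observable constraints: a circular section at z = 0 has radius between 1 and 2.
(d) These observations pin down the coefficients.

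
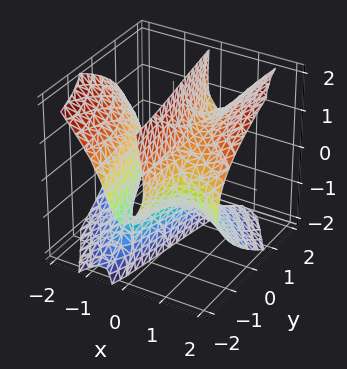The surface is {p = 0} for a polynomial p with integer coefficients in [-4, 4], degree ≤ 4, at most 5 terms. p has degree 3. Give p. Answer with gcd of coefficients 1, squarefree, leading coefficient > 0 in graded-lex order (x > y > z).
deg p = 3. No degree-2 surface has this shape.
Against the integer gridlines: the surface avoids every integer y-axis point in the box; the surface avoids every integer z-axis point in the box.
Putting this together gives p.

2*x^3 + 3*x^2*y - 3*x*z^2 - y*z + 1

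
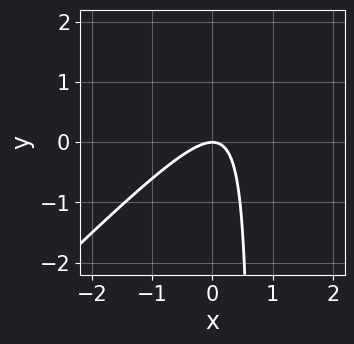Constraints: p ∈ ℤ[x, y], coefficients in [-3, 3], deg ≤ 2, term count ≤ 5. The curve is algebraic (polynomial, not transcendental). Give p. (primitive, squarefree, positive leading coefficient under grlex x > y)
3*x^2 - 3*x*y + 2*y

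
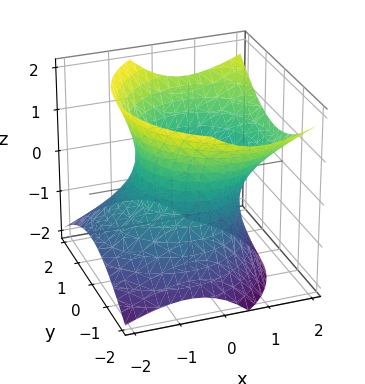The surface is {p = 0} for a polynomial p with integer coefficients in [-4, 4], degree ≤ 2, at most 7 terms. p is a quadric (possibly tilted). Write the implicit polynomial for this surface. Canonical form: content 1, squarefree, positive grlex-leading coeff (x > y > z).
2*x^2 - 2*x*z + 2*y^2 - 2*z^2 - 3

First, degree: the shape is more complex than any degree-1 surface, so deg p = 2.
Next, from the axis intercepts and sections: no z-intercept at any integer in the box.
Finally, together with the visible shape, these determine p as stated.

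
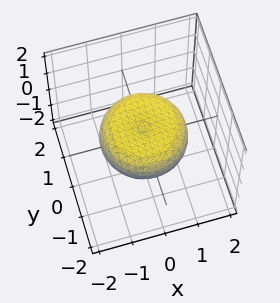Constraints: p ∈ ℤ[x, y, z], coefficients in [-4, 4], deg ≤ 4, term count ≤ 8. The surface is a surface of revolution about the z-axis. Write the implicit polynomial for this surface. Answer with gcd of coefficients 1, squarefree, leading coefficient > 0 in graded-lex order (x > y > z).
x^4 + 2*x^2*y^2 + y^4 - x^2 - y^2 + 3*z^2 - 1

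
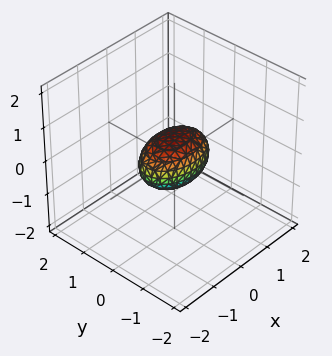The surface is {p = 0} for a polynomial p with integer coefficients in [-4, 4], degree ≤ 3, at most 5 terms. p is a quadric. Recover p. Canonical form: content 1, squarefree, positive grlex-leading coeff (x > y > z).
deg p = 2.
Symmetries: the x ↦ −x reflection is a symmetry, so x appears only in even powers; mirror symmetry y ↦ −y ⇒ only even powers of y; the z ↦ −z reflection is a symmetry, so z appears only in even powers.
Reading off the gridlines: among the integer gridlines, it crosses the x-axis at x ∈ {-1, 1}.
The integer polynomial consistent with all of this is the stated p.

x^2 + 2*y^2 + 2*z^2 - 1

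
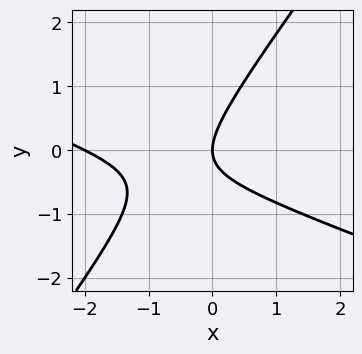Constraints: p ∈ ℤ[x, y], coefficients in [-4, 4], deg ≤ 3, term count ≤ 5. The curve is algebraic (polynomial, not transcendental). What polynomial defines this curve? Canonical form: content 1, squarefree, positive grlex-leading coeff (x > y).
x^2 + 2*x*y - 2*y^2 + 2*x

(a) Degree: the shape is more complex than any degree-1 curve, so deg p = 2.
(b) Reading off the gridlines: it crosses the y-axis at the gridline y = 0; the x-axis gridline crossings are at x ∈ {-2, 0}.
(c) Putting this together gives p.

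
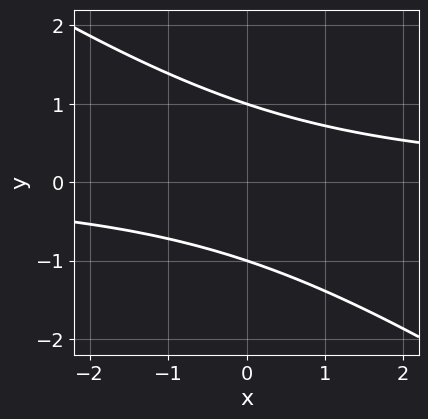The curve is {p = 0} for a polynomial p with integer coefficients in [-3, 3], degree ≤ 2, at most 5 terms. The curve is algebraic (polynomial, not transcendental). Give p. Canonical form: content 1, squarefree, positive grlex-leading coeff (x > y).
First, degree: no degree-1 curve has this shape, so deg p = 2.
Next, reading off the gridlines: among the integer gridlines, it crosses the y-axis at y ∈ {-1, 1}; the curve avoids every integer x-axis point in the box.
Finally, these observations pin down the coefficients.

2*x*y + 3*y^2 - 3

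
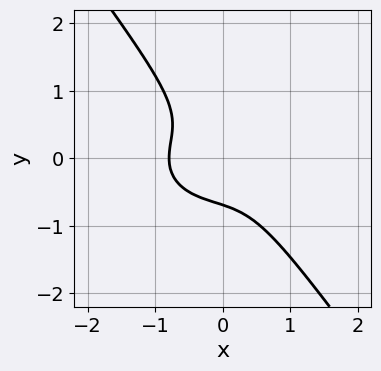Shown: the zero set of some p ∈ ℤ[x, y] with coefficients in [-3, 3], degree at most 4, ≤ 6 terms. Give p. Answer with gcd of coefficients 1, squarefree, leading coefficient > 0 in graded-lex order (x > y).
2*x^3 + 3*x*y^2 + 3*y^3 + 1

(a) The degree is 3 — a generic line meets the curve in up to 3 points.
(b) Solving for integer coefficients yields p as stated.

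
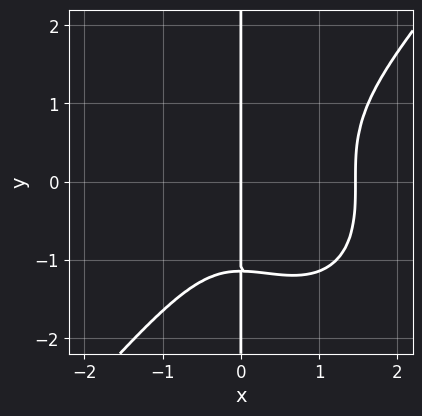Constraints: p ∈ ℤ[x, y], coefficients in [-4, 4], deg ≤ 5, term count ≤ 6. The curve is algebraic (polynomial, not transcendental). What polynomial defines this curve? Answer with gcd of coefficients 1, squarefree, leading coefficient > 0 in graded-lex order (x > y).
3*x^4 - 2*x*y^3 - 3*x^3 - 3*x

1. The degree is 4 — no degree-3 curve has this shape.
2. Checking where it meets the axes: it crosses the x-axis at the gridline x = 0; every point of the y-axis in the box is on the curve.
3. These observations pin down the coefficients.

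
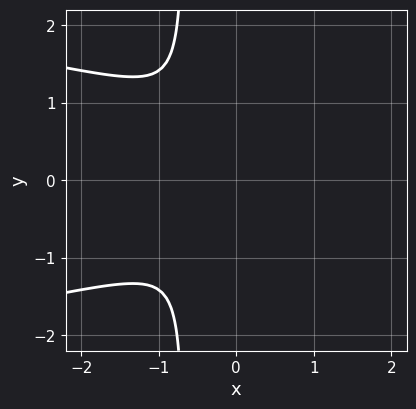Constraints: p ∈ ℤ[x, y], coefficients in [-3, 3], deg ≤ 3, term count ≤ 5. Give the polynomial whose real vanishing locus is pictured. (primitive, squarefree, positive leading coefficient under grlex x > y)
1. The degree is 3 — a generic line meets the curve in up to 3 points.
2. Symmetries: the y ↦ −y reflection is a symmetry, so y appears only in even powers.
3. Putting this together gives p.

3*x*y^2 + 2*x^2 + 2*y^2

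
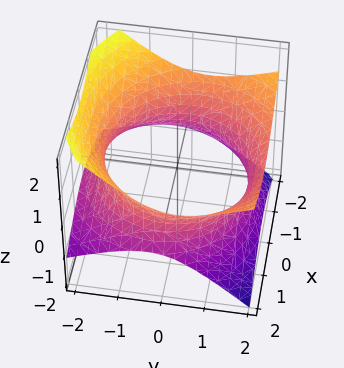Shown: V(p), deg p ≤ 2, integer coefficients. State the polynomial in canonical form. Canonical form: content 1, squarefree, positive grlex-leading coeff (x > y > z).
x^2 + y^2 - y*z - 2*z^2 - 3

1. The degree is 2 — a generic line meets the surface in up to 2 points.
2. Against the integer gridlines: no z-intercept at any integer in the box.
3. Fitting integer coefficients to these (and the overall shape) gives p.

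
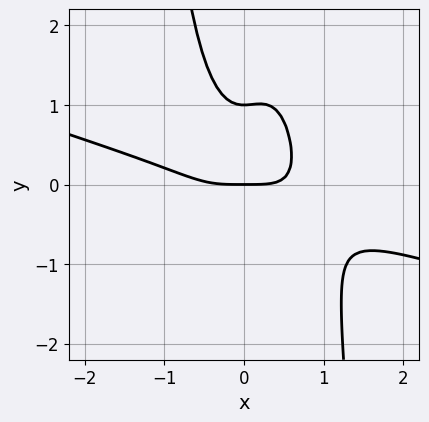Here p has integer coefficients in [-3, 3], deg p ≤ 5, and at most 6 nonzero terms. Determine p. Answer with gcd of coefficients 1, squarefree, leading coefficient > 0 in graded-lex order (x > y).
x^4 + 3*x^3*y - x^2*y + y^2 - y

The degree is 4 — no degree-3 curve has this shape.
From the axis intercepts and sections: one x-axis crossing is at x = 0; the y-axis gridline crossings are at y ∈ {0, 1}.
Fitting integer coefficients to these (and the overall shape) gives p.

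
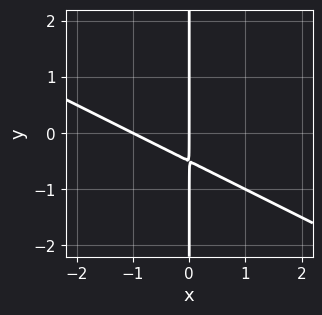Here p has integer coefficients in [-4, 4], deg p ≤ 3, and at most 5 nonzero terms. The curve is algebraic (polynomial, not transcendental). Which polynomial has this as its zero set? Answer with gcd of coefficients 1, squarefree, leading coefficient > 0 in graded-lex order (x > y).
x^2 + 2*x*y + x

1. Degree: the shape is more complex than any degree-1 curve, so deg p = 2.
2. Against the integer gridlines: every point of the y-axis in the box is on the curve; among the integer gridlines, it crosses the x-axis at x ∈ {-1, 0}.
3. Putting this together gives p.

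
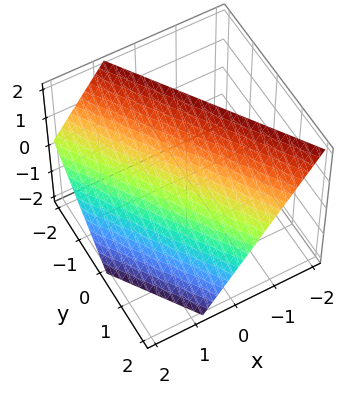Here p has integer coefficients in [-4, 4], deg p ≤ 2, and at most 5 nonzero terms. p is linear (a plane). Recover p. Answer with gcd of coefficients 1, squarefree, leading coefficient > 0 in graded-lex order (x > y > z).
(a) Degree: the surface is flat (a plane), so deg p = 1.
(b) Reading off the gridlines: it meets the y-axis at y = 1 (among the integer gridlines); one z-axis crossing is at z = 1.
(c) These observations pin down the coefficients.

3*x + 2*y + 2*z - 2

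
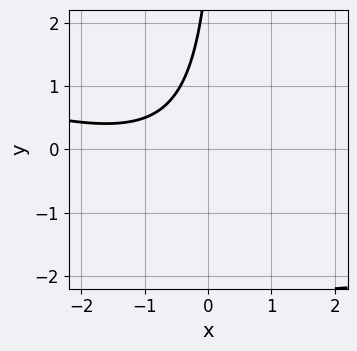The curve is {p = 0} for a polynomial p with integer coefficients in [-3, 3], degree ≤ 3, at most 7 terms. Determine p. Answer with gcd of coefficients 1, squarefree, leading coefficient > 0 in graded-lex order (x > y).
x^2 + 3*x*y + 2*x - y + 3

First, the degree is 2 — no degree-1 curve has this shape.
Then, checking where it meets the axes: it misses every integer gridline on the y-axis; no x-intercept at any integer in the box.
Finally, solving for integer coefficients yields p as stated.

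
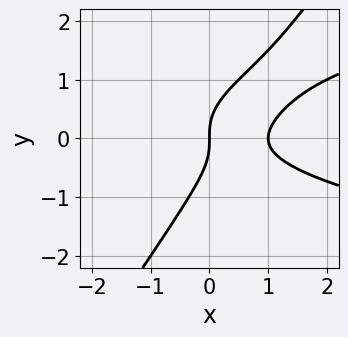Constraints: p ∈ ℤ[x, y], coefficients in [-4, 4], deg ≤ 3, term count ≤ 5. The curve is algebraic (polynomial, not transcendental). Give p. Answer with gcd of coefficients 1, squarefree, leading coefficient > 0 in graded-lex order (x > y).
3*x*y^2 - 2*y^3 - 2*x^2 + 2*x

First, degree: the shape is more complex than any degree-2 curve, so deg p = 3.
Then, reading off the gridlines: the x-axis gridline crossings are at x ∈ {0, 1}; one y-axis crossing is at y = 0.
Finally, together with the visible shape, these determine p as stated.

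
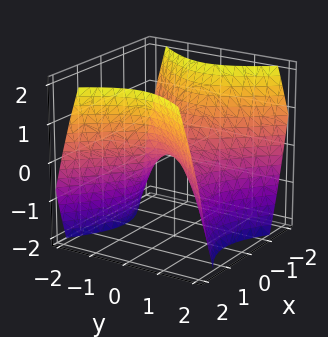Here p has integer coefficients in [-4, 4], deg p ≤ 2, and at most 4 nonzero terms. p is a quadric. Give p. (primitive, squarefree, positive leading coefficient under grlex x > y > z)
(a) deg p = 2. A hyperbolic paraboloid; a quadric.
(b) Symmetries: it's symmetric under x → −x, forcing even powers of x; the y ↦ −y reflection is a symmetry, so y appears only in even powers.
(c) Checking where it meets the axes: one z-axis crossing is at z = 0; one y-axis crossing is at y = 0.
(d) These observations pin down the coefficients.

x^2 - y^2 - z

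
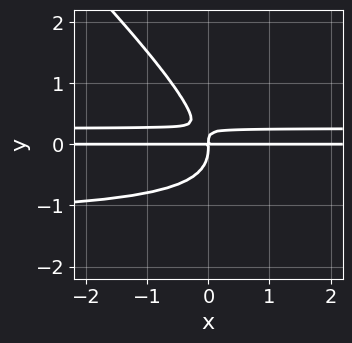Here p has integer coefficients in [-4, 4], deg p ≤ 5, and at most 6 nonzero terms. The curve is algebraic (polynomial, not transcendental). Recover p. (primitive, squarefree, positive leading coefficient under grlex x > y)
3*x*y^3 + 3*y^4 + 3*x*y^2 - x*y

First, deg p = 4. The shape is more complex than any degree-3 curve.
Then, from the axis intercepts and sections: every point of the x-axis in the box is on the curve.
Finally, together with the visible shape, these determine p as stated.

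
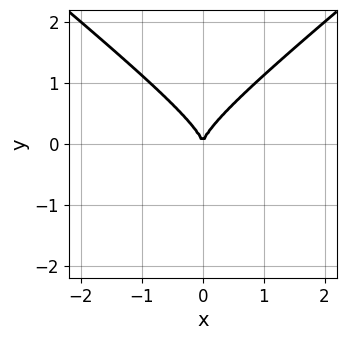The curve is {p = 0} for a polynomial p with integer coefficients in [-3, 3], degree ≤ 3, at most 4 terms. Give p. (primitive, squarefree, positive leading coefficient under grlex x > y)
deg p = 3. A generic line meets the curve in up to 3 points.
Symmetries: the x ↦ −x reflection is a symmetry, so x appears only in even powers.
Checking where it meets the axes: it meets the x-axis at x = 0 (among the integer gridlines); one y-axis crossing is at y = 0.
Assembling these constraints gives the stated polynomial.

2*x^2*y - 3*y^3 + 2*x^2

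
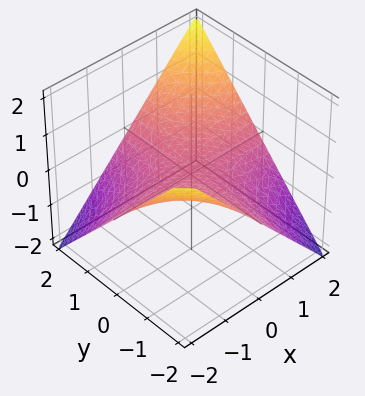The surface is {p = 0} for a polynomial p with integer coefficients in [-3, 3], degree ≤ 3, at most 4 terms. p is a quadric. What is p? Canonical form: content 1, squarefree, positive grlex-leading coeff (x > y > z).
(a) deg p = 2.
(b) Reading off the gridlines: it crosses the z-axis at the gridline z = 0; every point of the x-axis in the box is on the surface; the visible y-axis segment lies entirely on the surface.
(c) These observations pin down the coefficients.

x*y - 2*z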